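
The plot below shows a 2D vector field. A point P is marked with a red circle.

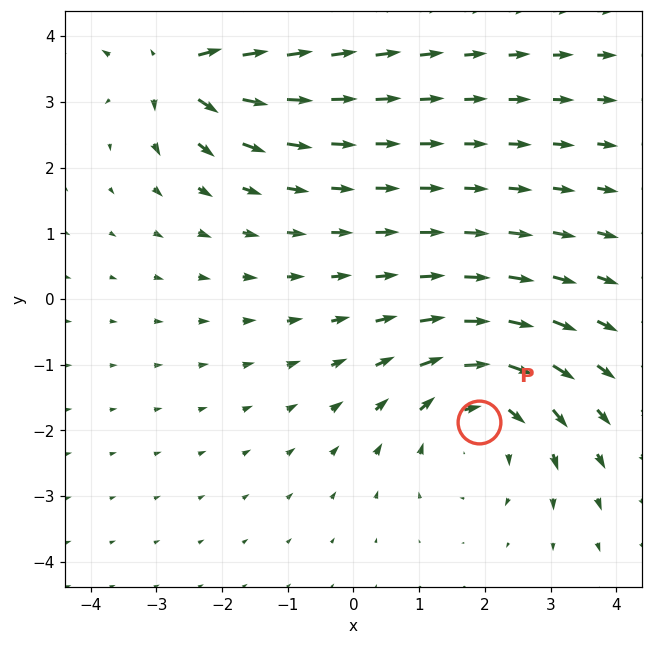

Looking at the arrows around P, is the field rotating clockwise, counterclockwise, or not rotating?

clockwise

Near P at (1.9, -1.9) the arrows circulate clockwise. The curl (z-component) there is about -4; negative curl means clockwise rotation.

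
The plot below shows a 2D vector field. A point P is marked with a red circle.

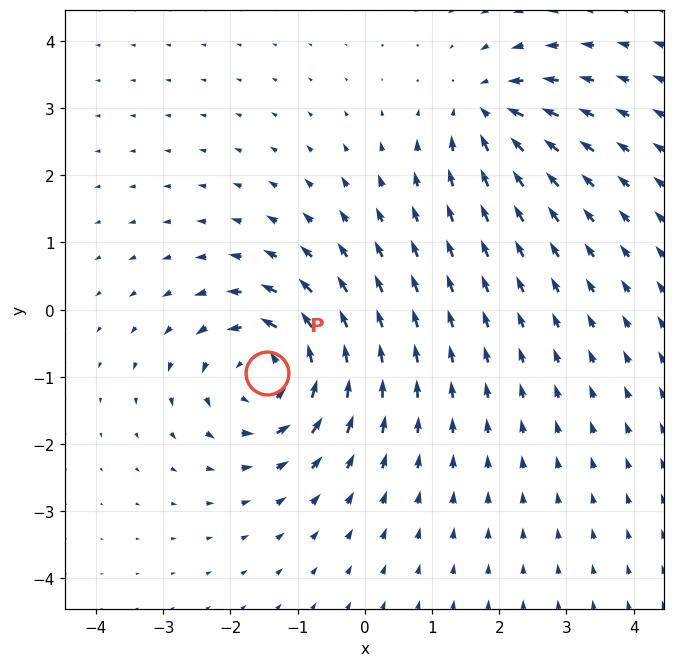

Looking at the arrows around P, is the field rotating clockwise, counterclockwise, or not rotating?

counterclockwise

Near P at (-1.4, -0.9) the arrows circulate counterclockwise. The curl (z-component) there is about +5; positive curl means counterclockwise rotation.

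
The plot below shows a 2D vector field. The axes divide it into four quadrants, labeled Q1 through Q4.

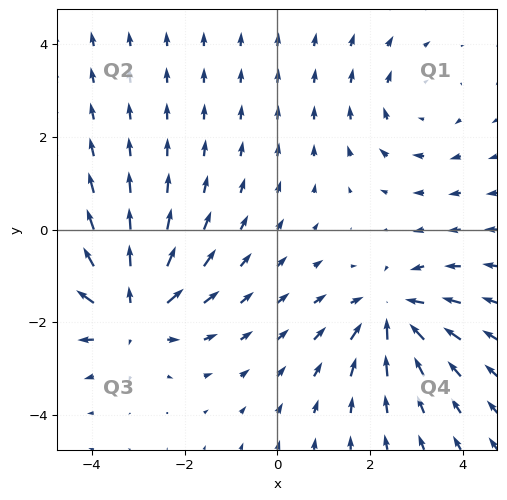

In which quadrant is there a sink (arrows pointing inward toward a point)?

The sink sits at approximately (2.5, -1.8), which lies in quadrant Q4. The divergence there is about -4, negative as expected for a sink.

Q4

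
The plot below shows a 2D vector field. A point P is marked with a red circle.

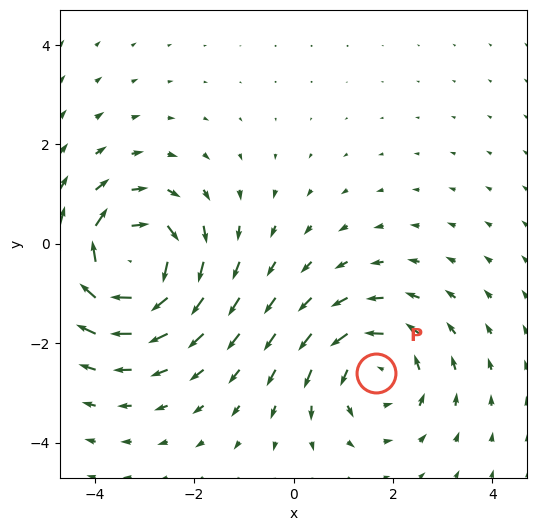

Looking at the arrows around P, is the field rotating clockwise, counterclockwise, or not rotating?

Near P at (1.7, -2.6) the arrows circulate counterclockwise. The curl (z-component) there is about +4; positive curl means counterclockwise rotation.

counterclockwise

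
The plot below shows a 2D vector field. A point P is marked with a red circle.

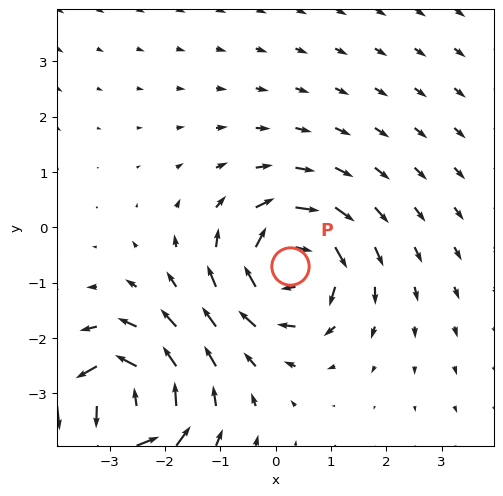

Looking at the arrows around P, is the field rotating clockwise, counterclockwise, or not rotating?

clockwise

Near P at (0.3, -0.7) the arrows circulate clockwise. The curl (z-component) there is about -4; negative curl means clockwise rotation.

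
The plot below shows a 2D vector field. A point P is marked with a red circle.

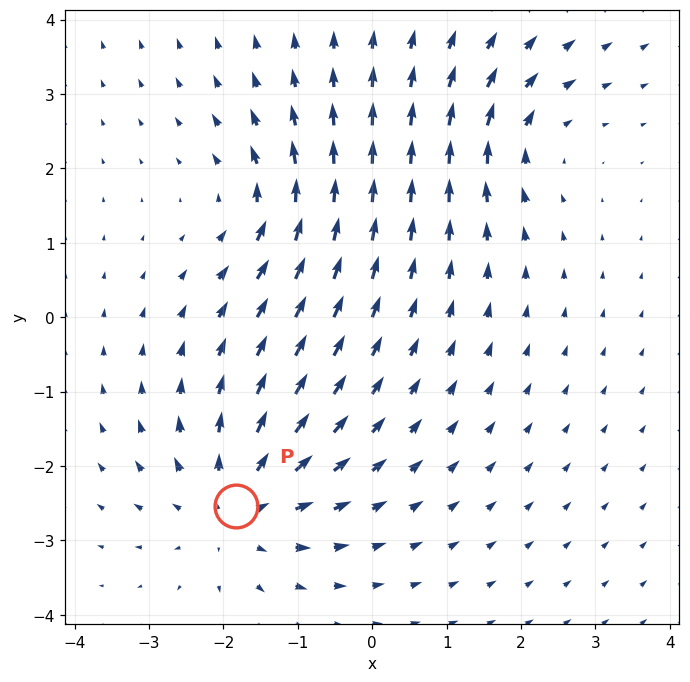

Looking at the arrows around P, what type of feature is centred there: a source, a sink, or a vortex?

At P (-1.8, -2.5) the arrows spread outward. Divergence about +4, curl ≈0 — positive divergence with near-zero curl is a source.

source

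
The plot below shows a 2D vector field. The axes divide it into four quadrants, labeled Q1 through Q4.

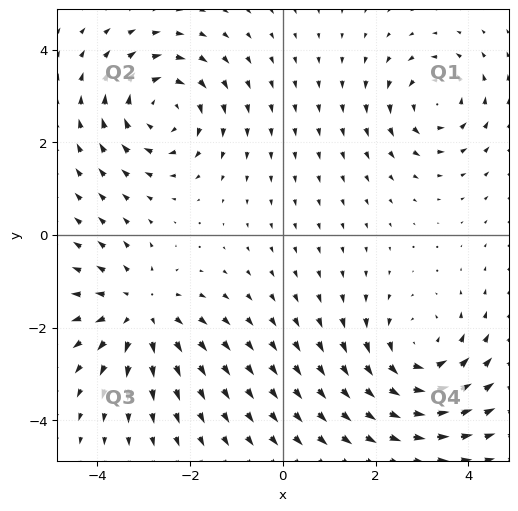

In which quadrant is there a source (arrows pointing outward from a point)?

Q3

The source sits at approximately (-3.1, -1.6), which lies in quadrant Q3. The divergence there is about +4, positive as expected for a source.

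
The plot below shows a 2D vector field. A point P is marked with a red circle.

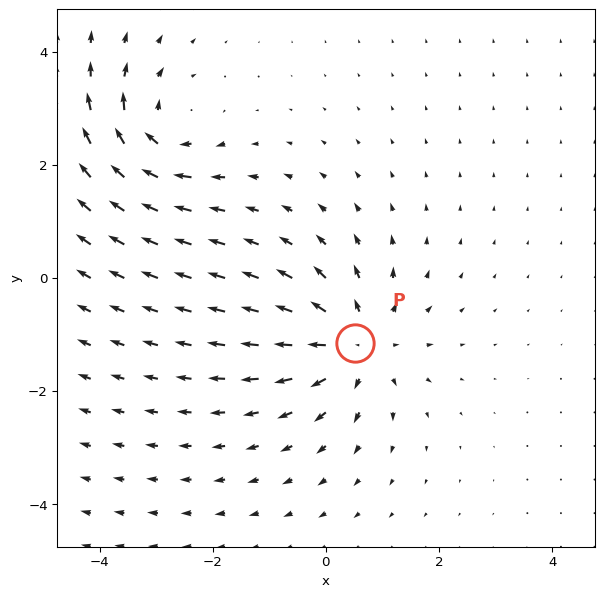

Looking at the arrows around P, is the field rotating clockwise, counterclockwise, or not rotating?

Near P at (0.5, -1.2) the arrows show no circulation. The curl there is ≈0.

not rotating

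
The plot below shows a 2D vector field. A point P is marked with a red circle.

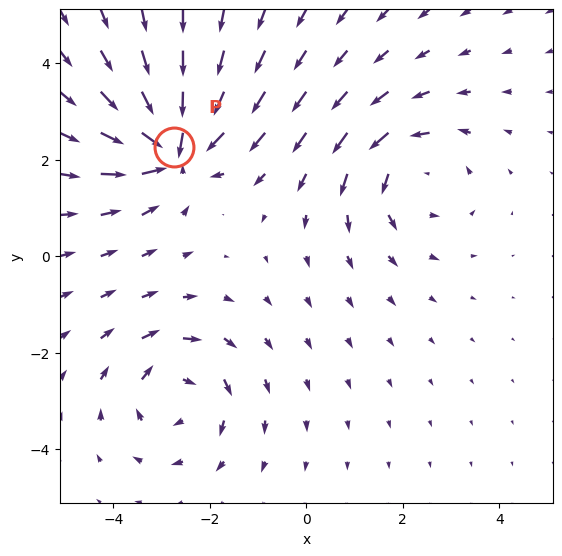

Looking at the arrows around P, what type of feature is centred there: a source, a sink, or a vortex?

sink

At P (-2.7, 2.3) the arrows converge inward. Divergence about -5, curl ≈0 — negative divergence with near-zero curl is a sink.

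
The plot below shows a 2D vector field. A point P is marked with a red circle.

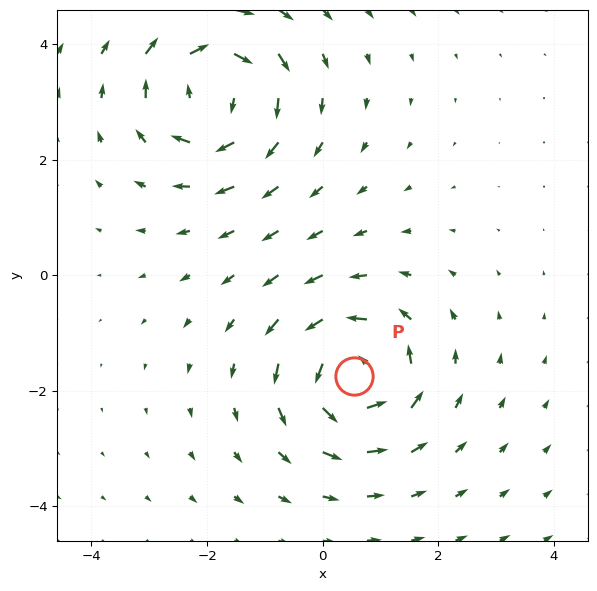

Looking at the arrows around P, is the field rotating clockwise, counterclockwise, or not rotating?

Near P at (0.5, -1.7) the arrows circulate counterclockwise. The curl (z-component) there is about +6; positive curl means counterclockwise rotation.

counterclockwise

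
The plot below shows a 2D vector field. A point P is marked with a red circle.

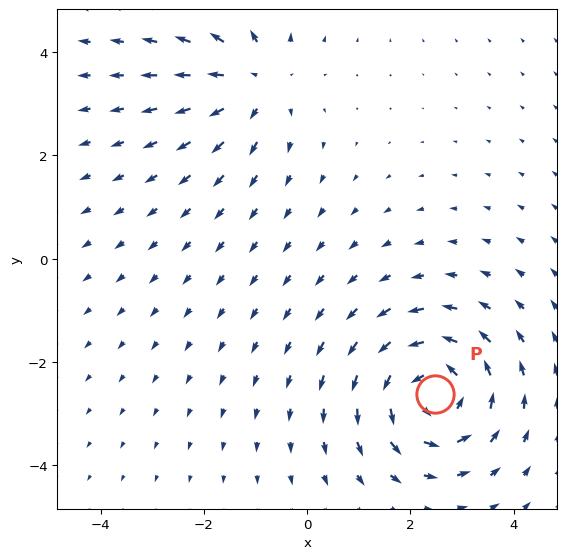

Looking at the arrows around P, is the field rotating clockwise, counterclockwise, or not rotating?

counterclockwise

Near P at (2.5, -2.6) the arrows circulate counterclockwise. The curl (z-component) there is about +4; positive curl means counterclockwise rotation.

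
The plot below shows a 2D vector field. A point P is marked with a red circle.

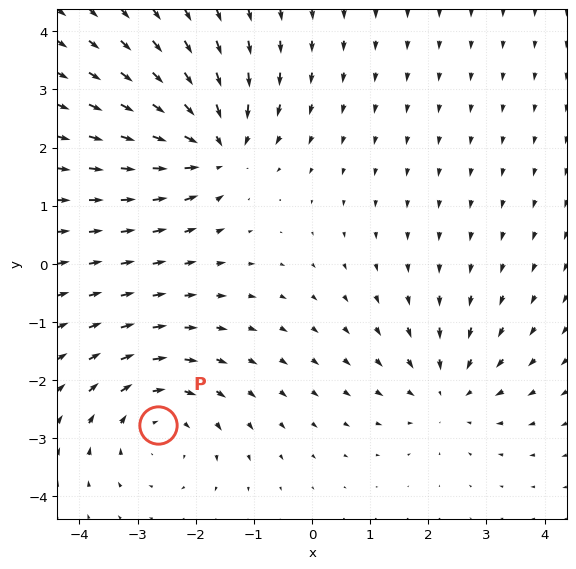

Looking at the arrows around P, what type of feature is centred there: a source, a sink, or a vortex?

At P (-2.7, -2.8) the arrows circulate clockwise. Divergence ≈0, curl about -4 — near-zero divergence with nonzero curl is a vortex.

vortex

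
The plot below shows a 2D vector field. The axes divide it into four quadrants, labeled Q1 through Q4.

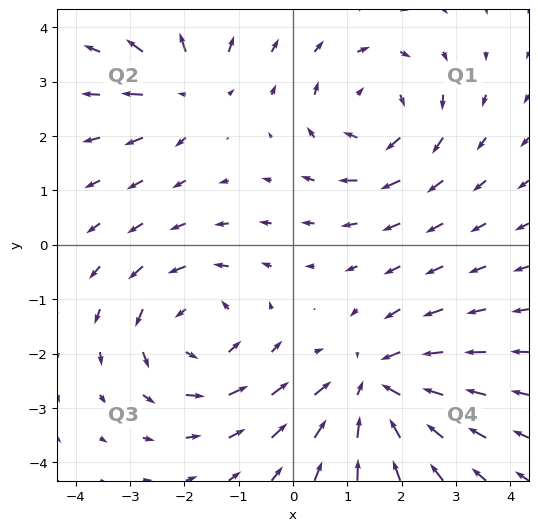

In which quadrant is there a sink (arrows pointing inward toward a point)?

The sink sits at approximately (1.5, -2.6), which lies in quadrant Q4. The divergence there is about -5, negative as expected for a sink.

Q4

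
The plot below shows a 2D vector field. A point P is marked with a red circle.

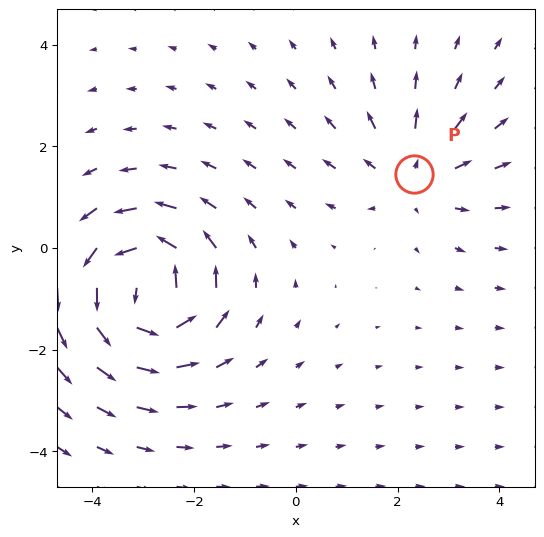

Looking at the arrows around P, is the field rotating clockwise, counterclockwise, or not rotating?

Near P at (2.3, 1.5) the arrows show no circulation. The curl there is ≈0.

not rotating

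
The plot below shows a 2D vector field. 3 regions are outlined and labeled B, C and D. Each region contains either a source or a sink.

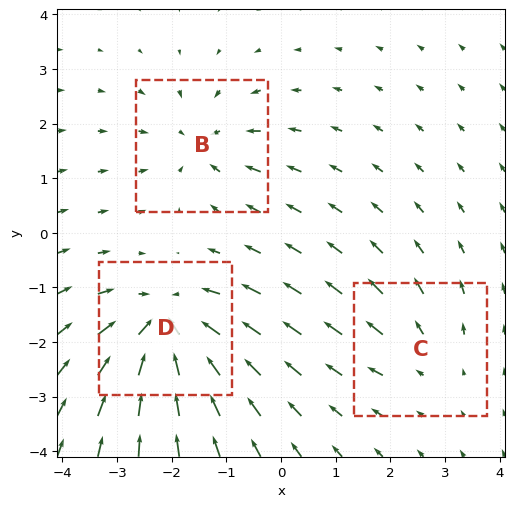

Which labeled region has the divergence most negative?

Divergence at each region's feature centre — B: about -3, C: about +2, D: about -5. Region D is most negative.

D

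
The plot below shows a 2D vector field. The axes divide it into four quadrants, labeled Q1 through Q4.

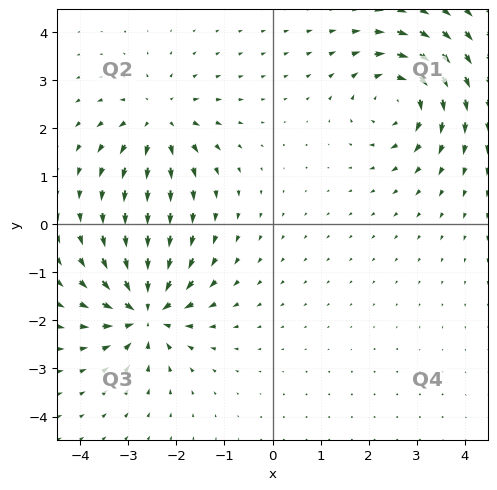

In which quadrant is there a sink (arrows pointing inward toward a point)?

The sink sits at approximately (-2.6, -1.8), which lies in quadrant Q3. The divergence there is about -6, negative as expected for a sink.

Q3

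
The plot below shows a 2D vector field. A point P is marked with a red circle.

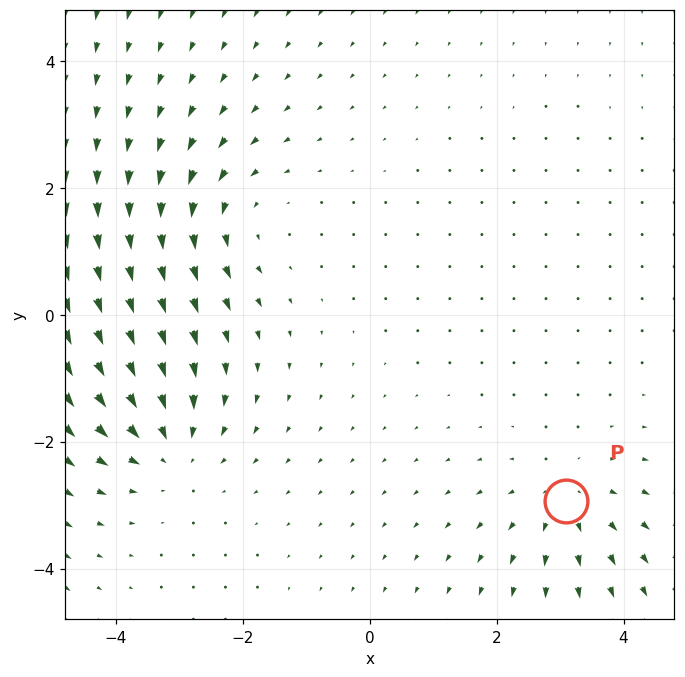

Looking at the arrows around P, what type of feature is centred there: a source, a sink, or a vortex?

source

At P (3.1, -2.9) the arrows spread outward. Divergence about +3, curl ≈0 — positive divergence with near-zero curl is a source.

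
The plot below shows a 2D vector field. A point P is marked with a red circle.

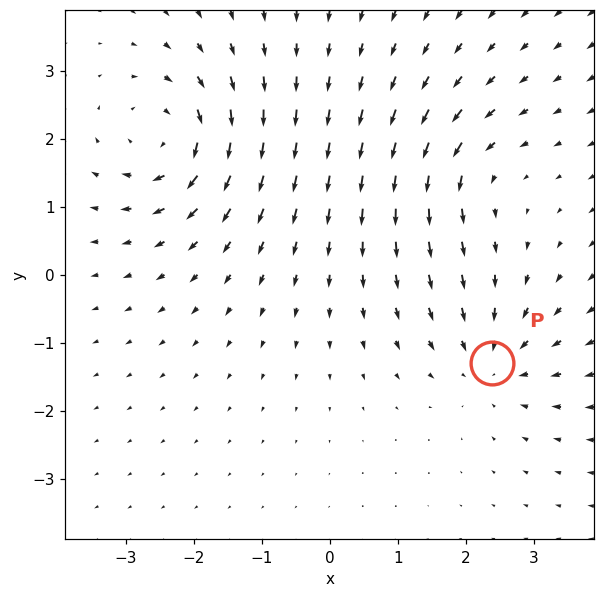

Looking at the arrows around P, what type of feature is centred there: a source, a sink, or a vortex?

sink

At P (2.4, -1.3) the arrows converge inward. Divergence about -4, curl ≈0 — negative divergence with near-zero curl is a sink.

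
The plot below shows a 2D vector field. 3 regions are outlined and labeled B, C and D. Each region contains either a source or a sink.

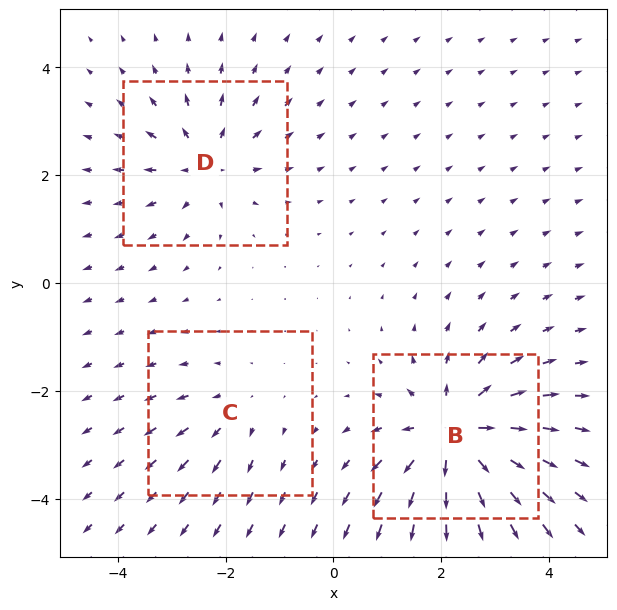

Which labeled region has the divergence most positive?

B

Divergence at each region's feature centre — B: about +6, C: about +2, D: about +3. Region B is most positive.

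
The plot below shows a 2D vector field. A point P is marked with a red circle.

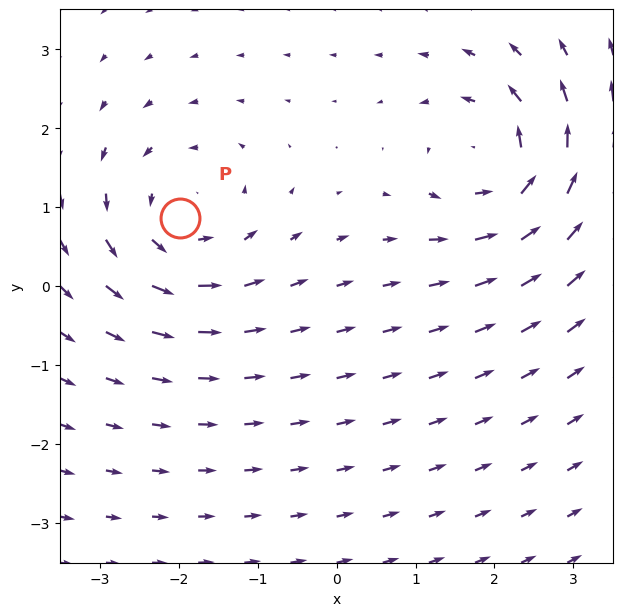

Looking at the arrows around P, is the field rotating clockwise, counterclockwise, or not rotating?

Near P at (-2.0, 0.9) the arrows circulate counterclockwise. The curl (z-component) there is about +5; positive curl means counterclockwise rotation.

counterclockwise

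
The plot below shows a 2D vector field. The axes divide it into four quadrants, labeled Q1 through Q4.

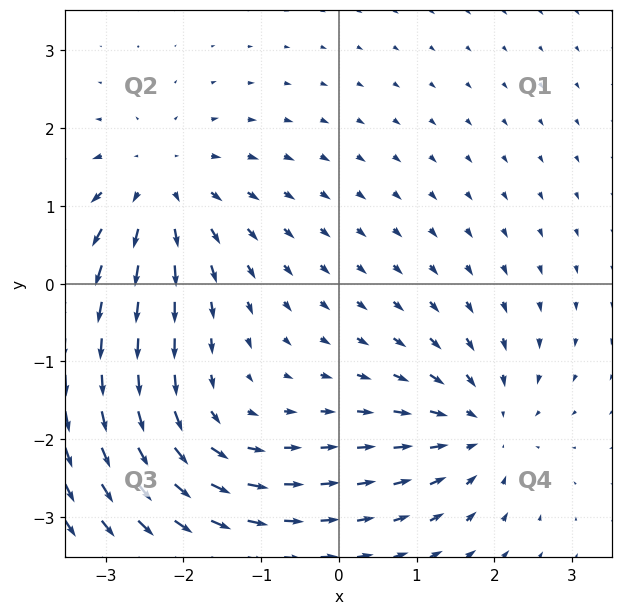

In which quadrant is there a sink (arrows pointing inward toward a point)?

The sink sits at approximately (1.8, -1.9), which lies in quadrant Q4. The divergence there is about -4, negative as expected for a sink.

Q4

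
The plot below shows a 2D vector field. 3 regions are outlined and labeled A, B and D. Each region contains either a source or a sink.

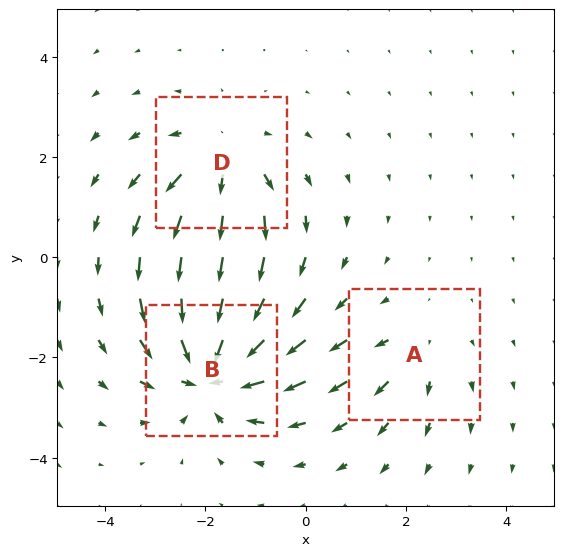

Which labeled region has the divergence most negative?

Divergence at each region's feature centre — A: about +2, B: about -5, D: about +3. Region B is most negative.

B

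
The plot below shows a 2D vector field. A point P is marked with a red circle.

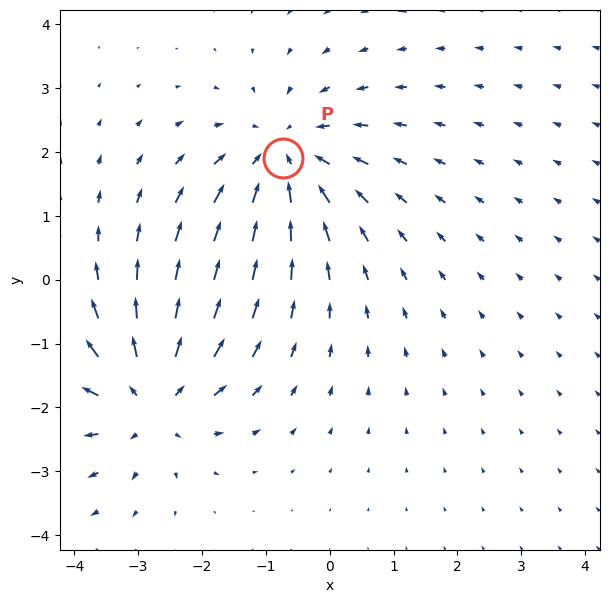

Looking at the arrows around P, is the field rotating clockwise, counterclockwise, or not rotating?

Near P at (-0.7, 1.9) the arrows show no circulation. The curl there is ≈0.

not rotating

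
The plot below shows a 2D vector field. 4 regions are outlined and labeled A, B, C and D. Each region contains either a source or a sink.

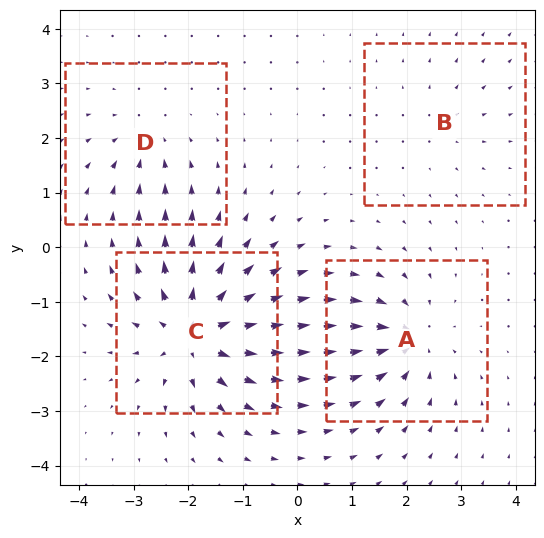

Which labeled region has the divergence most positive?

C

Divergence at each region's feature centre — A: about -6, B: about +2, C: about +8, D: about -4. Region C is most positive.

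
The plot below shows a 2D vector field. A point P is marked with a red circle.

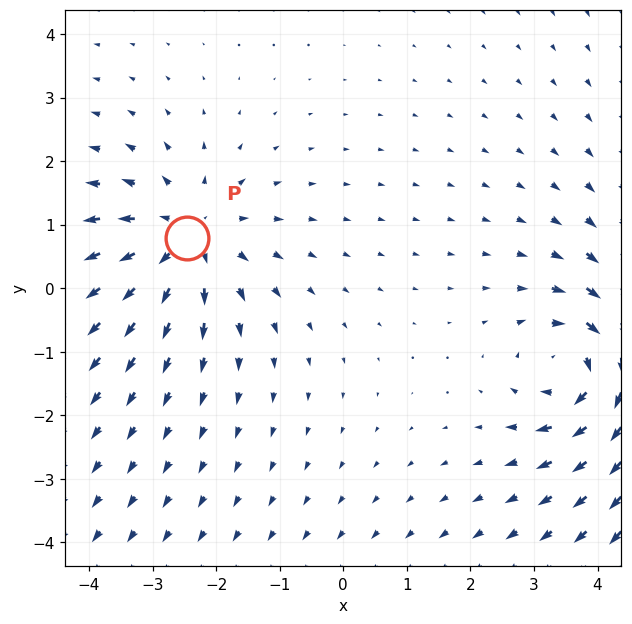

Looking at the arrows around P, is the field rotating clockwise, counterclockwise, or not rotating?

Near P at (-2.5, 0.8) the arrows show no circulation. The curl there is ≈0.

not rotating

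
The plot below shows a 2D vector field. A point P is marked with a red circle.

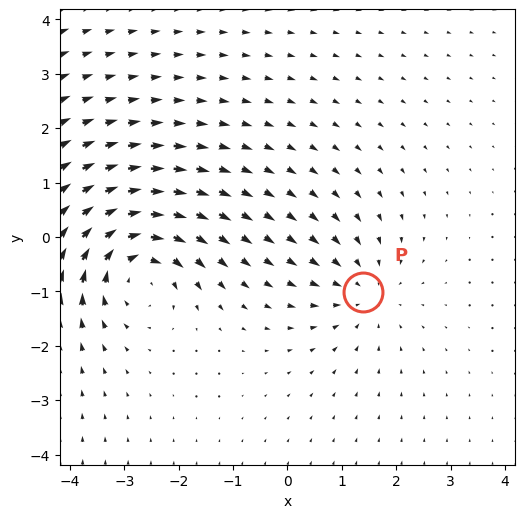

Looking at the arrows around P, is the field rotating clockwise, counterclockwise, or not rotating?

Near P at (1.4, -1.0) the arrows show no circulation. The curl there is ≈0.

not rotating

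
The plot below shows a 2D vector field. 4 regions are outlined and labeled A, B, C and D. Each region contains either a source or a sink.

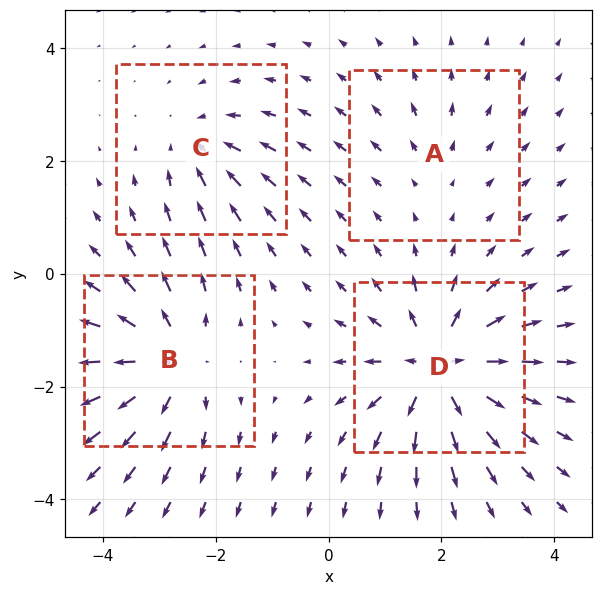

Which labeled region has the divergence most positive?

Divergence at each region's feature centre — A: about +2, B: about +6, C: about -4, D: about +7. Region D is most positive.

D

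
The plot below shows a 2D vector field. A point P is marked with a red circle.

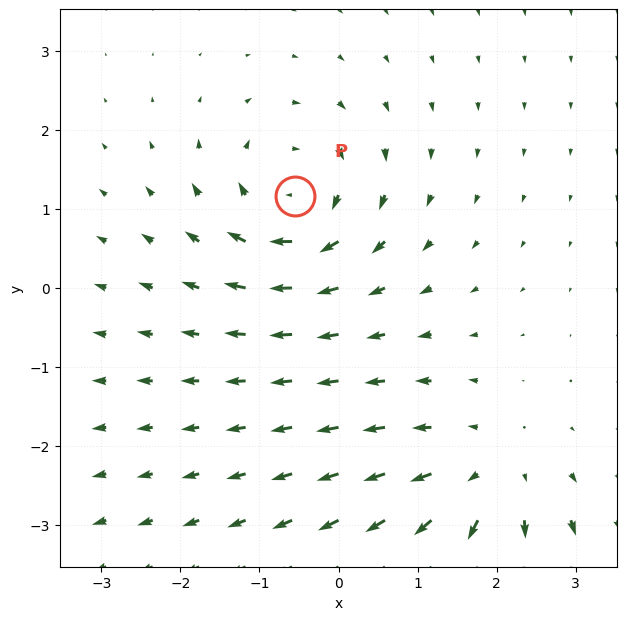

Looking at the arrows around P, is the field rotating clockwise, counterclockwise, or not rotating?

clockwise

Near P at (-0.6, 1.2) the arrows circulate clockwise. The curl (z-component) there is about -6; negative curl means clockwise rotation.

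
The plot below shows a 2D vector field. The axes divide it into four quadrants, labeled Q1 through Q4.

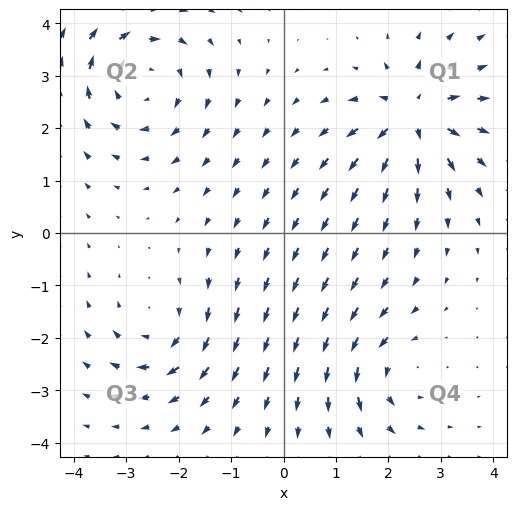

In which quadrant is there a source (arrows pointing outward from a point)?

The source sits at approximately (2.5, 2.2), which lies in quadrant Q1. The divergence there is about +6, positive as expected for a source.

Q1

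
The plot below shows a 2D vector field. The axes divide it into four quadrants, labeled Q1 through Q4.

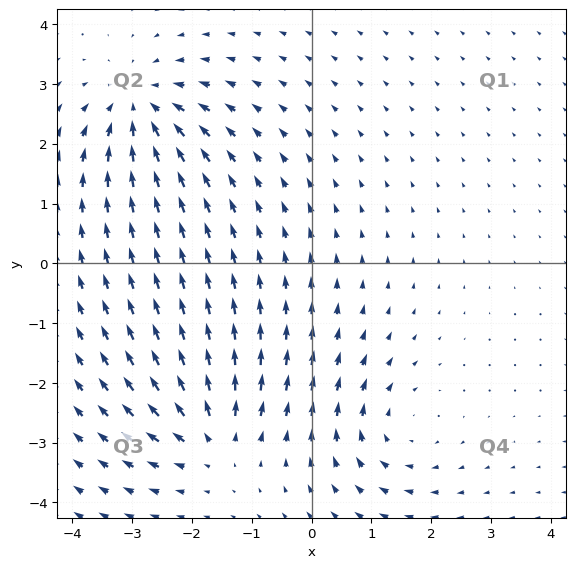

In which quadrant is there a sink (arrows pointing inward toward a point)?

The sink sits at approximately (-2.9, 2.6), which lies in quadrant Q2. The divergence there is about -5, negative as expected for a sink.

Q2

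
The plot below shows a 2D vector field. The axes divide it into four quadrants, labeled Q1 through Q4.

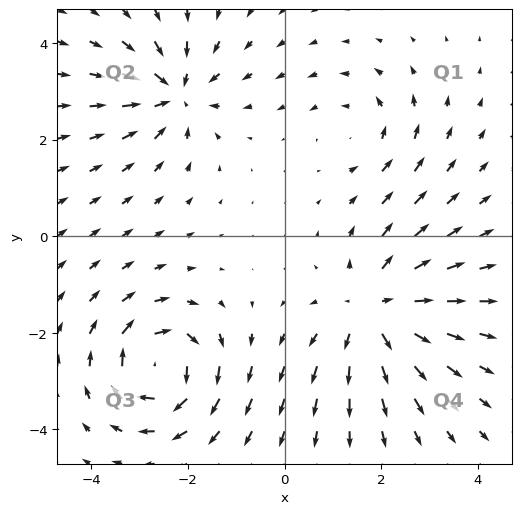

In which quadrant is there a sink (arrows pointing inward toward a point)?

Q2

The sink sits at approximately (-2.3, 3.0), which lies in quadrant Q2. The divergence there is about -5, negative as expected for a sink.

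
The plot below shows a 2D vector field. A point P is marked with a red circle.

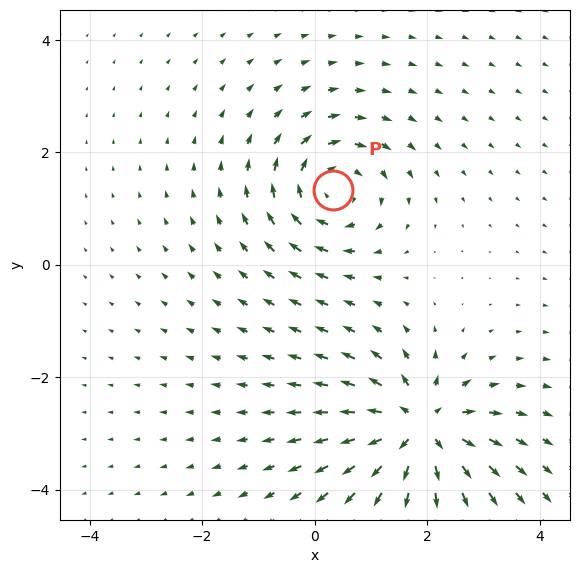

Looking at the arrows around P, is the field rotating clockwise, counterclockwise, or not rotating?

Near P at (0.3, 1.3) the arrows circulate clockwise. The curl (z-component) there is about -5; negative curl means clockwise rotation.

clockwise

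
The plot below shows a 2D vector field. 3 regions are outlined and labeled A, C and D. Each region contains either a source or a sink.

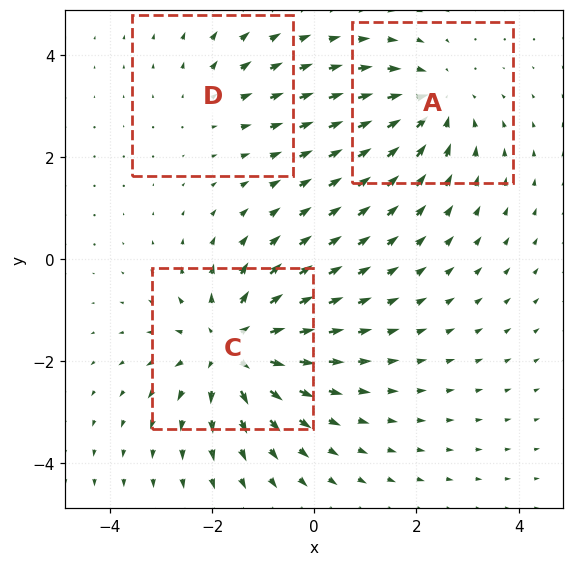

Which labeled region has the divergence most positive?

C

Divergence at each region's feature centre — A: about -3, C: about +4, D: about +2. Region C is most positive.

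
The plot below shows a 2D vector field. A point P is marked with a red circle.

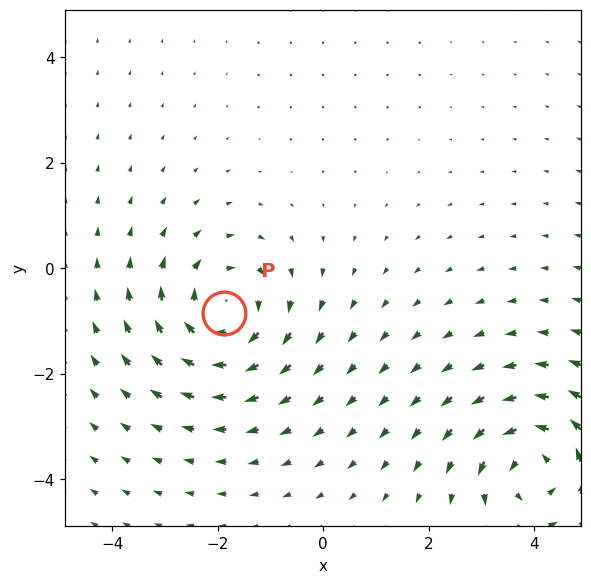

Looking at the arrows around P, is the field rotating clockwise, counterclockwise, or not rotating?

Near P at (-1.9, -0.8) the arrows circulate clockwise. The curl (z-component) there is about -5; negative curl means clockwise rotation.

clockwise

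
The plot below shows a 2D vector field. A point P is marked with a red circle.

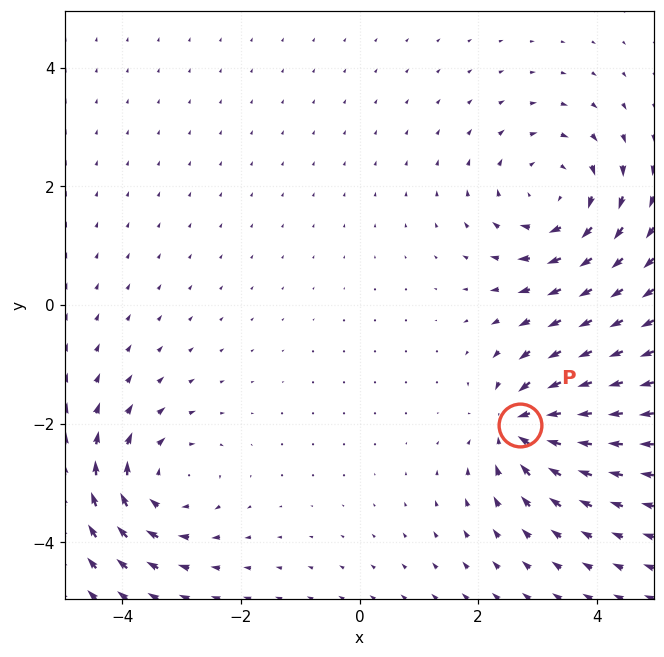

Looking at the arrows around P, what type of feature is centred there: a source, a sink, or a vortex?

At P (2.7, -2.0) the arrows converge inward. Divergence about -6, curl ≈0 — negative divergence with near-zero curl is a sink.

sink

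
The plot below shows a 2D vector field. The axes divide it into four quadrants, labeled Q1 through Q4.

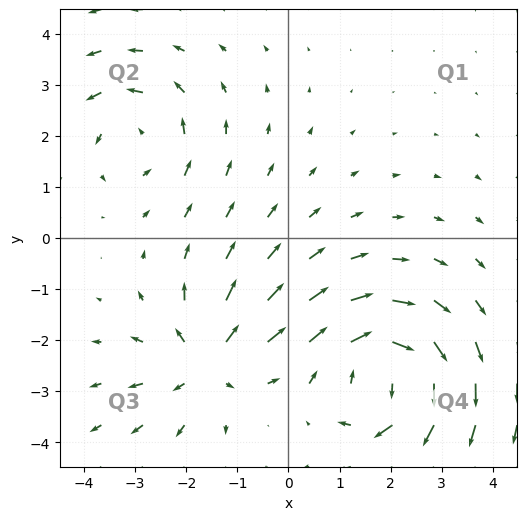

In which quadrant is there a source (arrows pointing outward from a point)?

Q3

The source sits at approximately (-1.6, -2.4), which lies in quadrant Q3. The divergence there is about +4, positive as expected for a source.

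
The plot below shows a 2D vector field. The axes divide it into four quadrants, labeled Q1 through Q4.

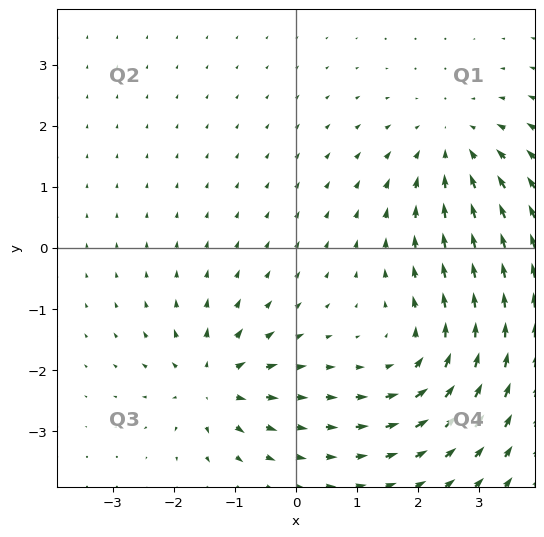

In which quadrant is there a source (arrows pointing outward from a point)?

Q3

The source sits at approximately (-1.4, -2.2), which lies in quadrant Q3. The divergence there is about +5, positive as expected for a source.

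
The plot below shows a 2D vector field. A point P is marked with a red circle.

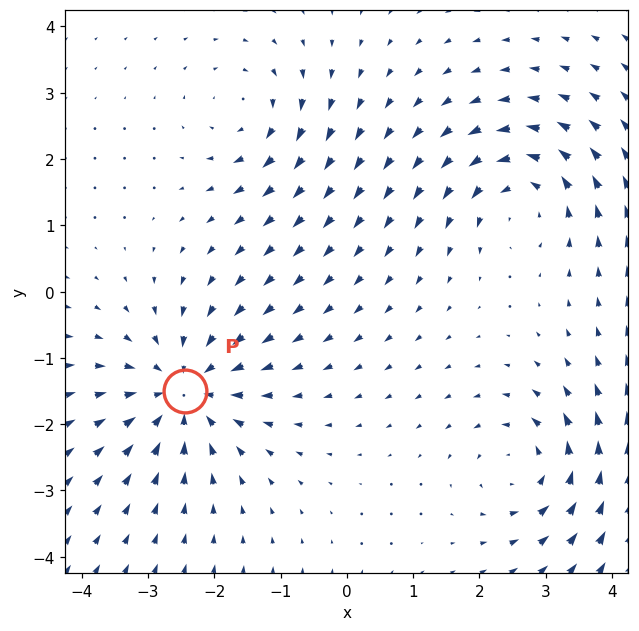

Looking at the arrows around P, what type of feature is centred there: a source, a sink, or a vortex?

At P (-2.4, -1.5) the arrows converge inward. Divergence about -5, curl ≈0 — negative divergence with near-zero curl is a sink.

sink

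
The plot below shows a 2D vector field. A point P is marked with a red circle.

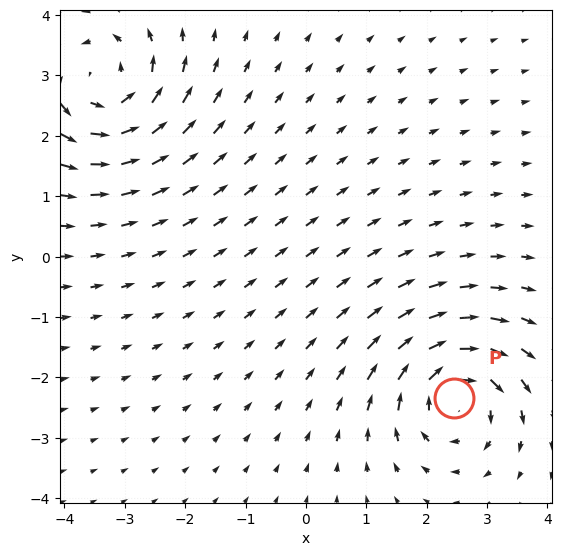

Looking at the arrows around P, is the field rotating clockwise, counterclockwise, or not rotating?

clockwise

Near P at (2.5, -2.3) the arrows circulate clockwise. The curl (z-component) there is about -6; negative curl means clockwise rotation.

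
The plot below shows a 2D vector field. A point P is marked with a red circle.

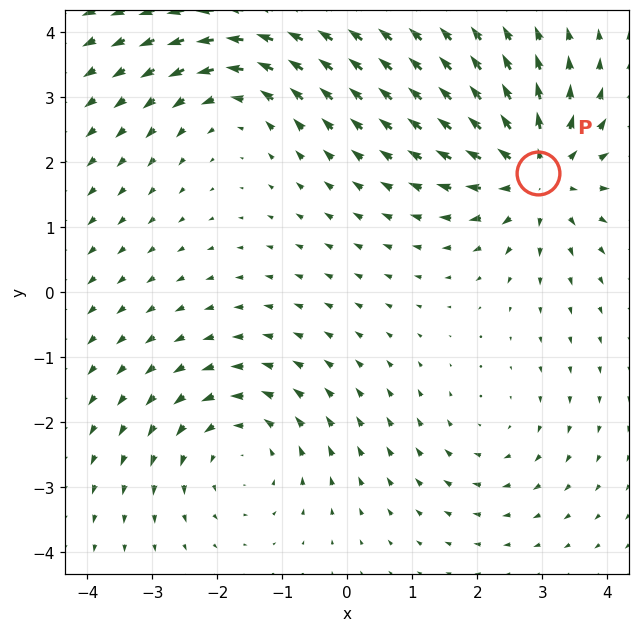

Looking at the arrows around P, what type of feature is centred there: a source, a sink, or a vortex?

At P (2.9, 1.8) the arrows spread outward. Divergence about +5, curl ≈0 — positive divergence with near-zero curl is a source.

source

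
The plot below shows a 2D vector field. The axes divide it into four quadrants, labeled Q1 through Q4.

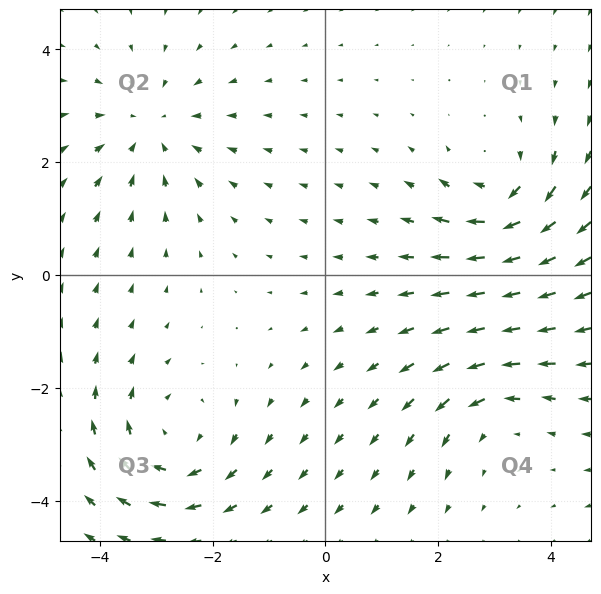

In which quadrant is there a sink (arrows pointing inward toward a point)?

The sink sits at approximately (-3.1, 2.6), which lies in quadrant Q2. The divergence there is about -3, negative as expected for a sink.

Q2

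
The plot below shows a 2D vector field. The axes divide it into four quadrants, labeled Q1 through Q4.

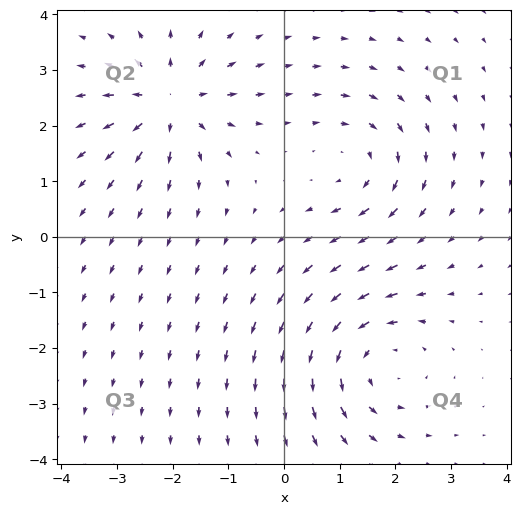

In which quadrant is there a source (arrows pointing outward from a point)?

Q2

The source sits at approximately (-2.1, 2.4), which lies in quadrant Q2. The divergence there is about +5, positive as expected for a source.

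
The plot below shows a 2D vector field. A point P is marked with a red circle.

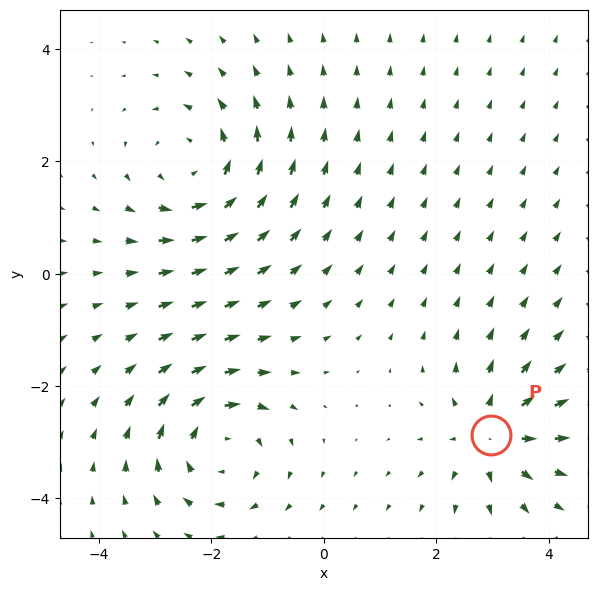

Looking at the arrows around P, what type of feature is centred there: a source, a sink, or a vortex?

At P (3.0, -2.9) the arrows spread outward. Divergence about +5, curl ≈0 — positive divergence with near-zero curl is a source.

source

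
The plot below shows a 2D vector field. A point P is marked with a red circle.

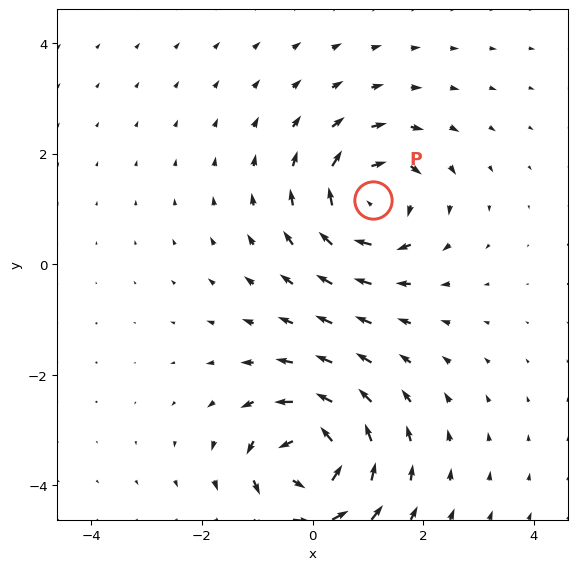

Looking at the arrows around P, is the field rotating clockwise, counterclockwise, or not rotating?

clockwise

Near P at (1.1, 1.2) the arrows circulate clockwise. The curl (z-component) there is about -4; negative curl means clockwise rotation.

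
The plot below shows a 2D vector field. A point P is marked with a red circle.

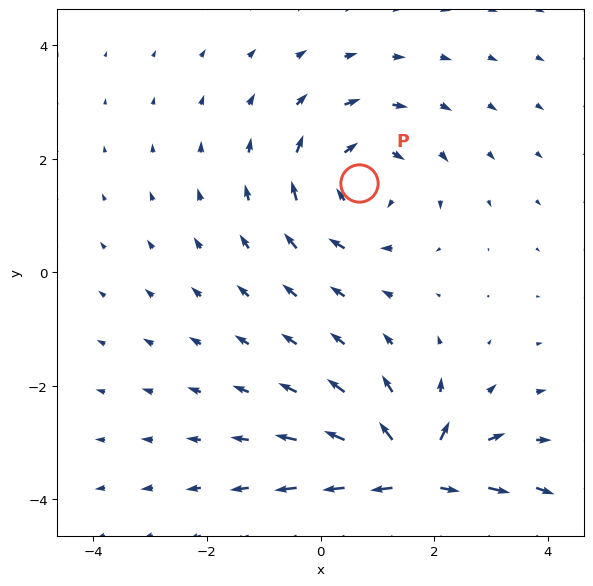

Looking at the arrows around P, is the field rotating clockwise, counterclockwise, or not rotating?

Near P at (0.7, 1.6) the arrows circulate clockwise. The curl (z-component) there is about -3; negative curl means clockwise rotation.

clockwise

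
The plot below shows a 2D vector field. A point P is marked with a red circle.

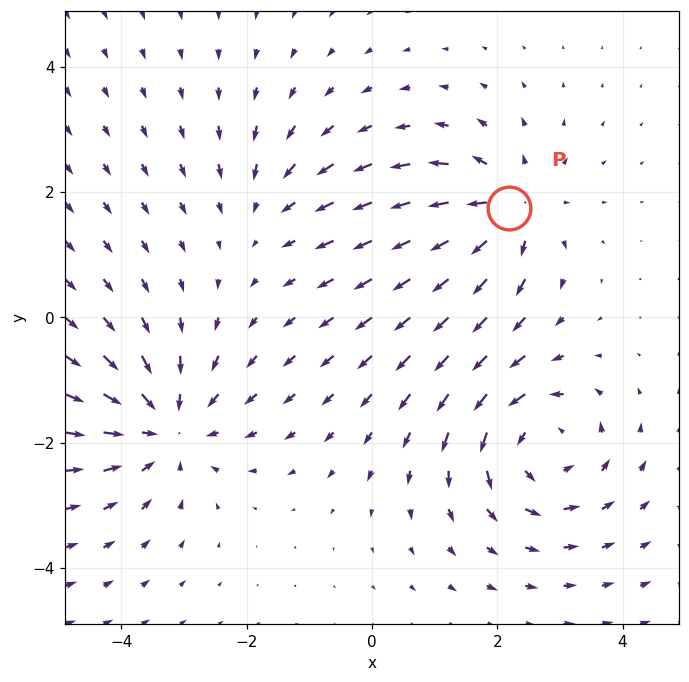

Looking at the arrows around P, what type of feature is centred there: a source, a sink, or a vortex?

source

At P (2.2, 1.7) the arrows spread outward. Divergence about +5, curl ≈0 — positive divergence with near-zero curl is a source.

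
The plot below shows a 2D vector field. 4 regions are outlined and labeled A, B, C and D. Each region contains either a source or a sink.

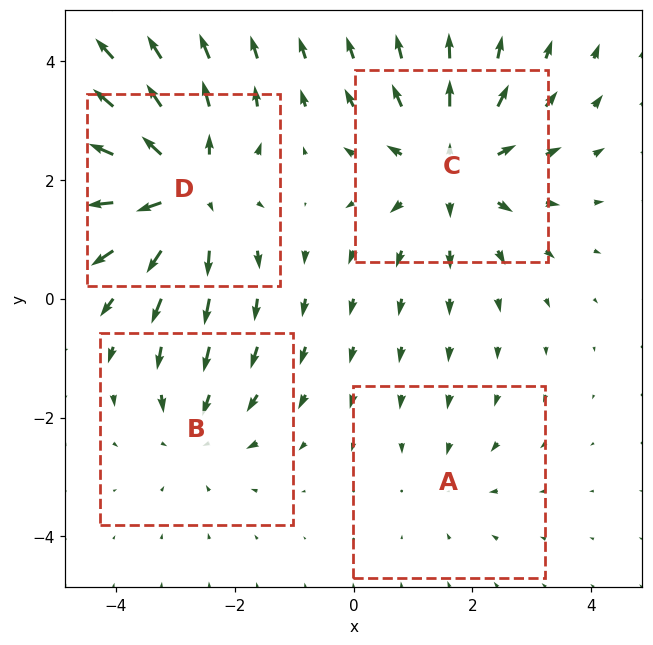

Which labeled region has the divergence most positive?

Divergence at each region's feature centre — A: about -2, B: about -3, C: about +5, D: about +6. Region D is most positive.

D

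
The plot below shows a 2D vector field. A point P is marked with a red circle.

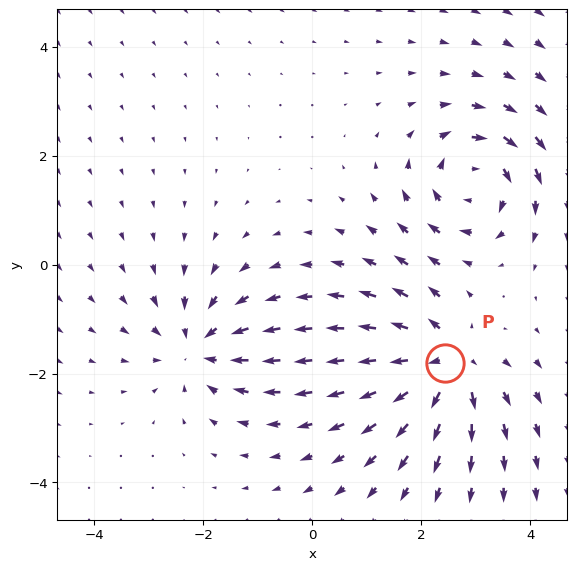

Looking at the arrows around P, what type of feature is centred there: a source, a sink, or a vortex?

At P (2.4, -1.8) the arrows spread outward. Divergence about +5, curl ≈0 — positive divergence with near-zero curl is a source.

source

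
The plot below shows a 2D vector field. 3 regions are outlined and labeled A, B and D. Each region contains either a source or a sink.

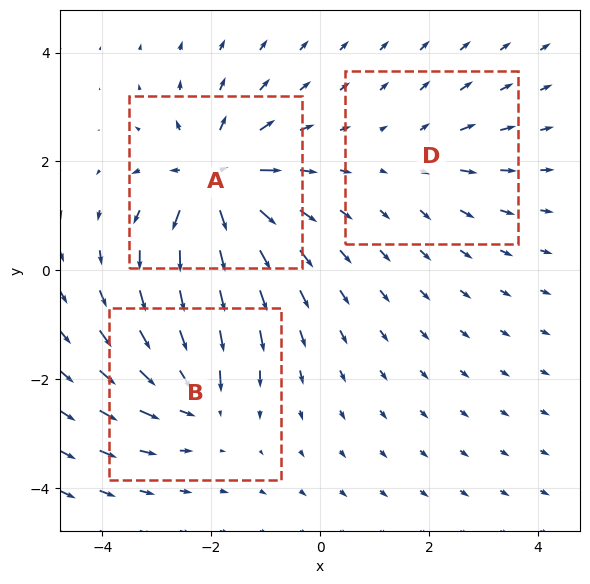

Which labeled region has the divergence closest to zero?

D

Divergence at each region's feature centre — A: about +6, B: about -4, D: about +2. Region D is closest to zero.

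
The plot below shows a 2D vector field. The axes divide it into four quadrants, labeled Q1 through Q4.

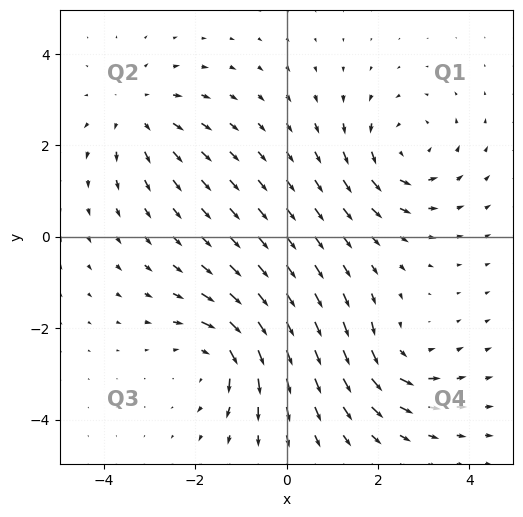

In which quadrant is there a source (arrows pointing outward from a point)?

The source sits at approximately (-3.3, 2.7), which lies in quadrant Q2. The divergence there is about +4, positive as expected for a source.

Q2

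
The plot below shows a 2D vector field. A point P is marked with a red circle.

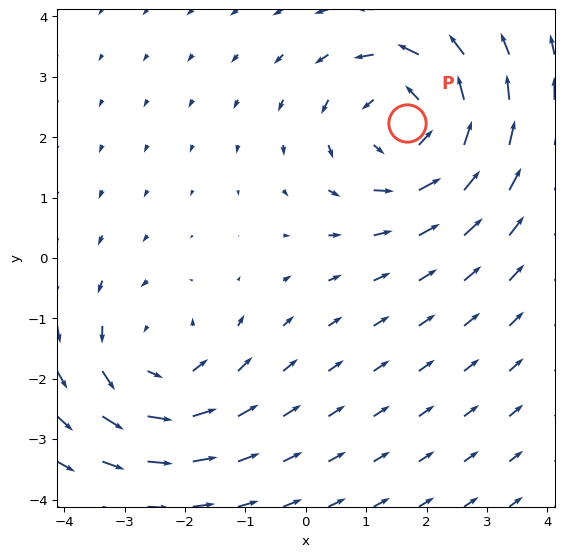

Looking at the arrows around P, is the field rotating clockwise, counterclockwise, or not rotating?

Near P at (1.7, 2.2) the arrows circulate counterclockwise. The curl (z-component) there is about +3; positive curl means counterclockwise rotation.

counterclockwise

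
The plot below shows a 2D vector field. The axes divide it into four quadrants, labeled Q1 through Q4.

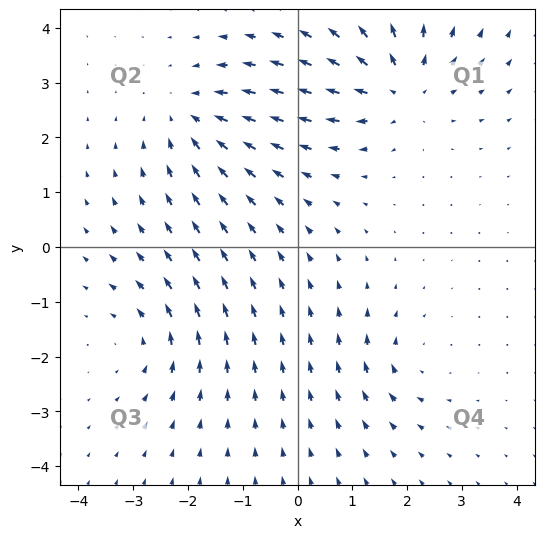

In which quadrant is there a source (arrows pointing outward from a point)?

The source sits at approximately (1.9, 2.9), which lies in quadrant Q1. The divergence there is about +5, positive as expected for a source.

Q1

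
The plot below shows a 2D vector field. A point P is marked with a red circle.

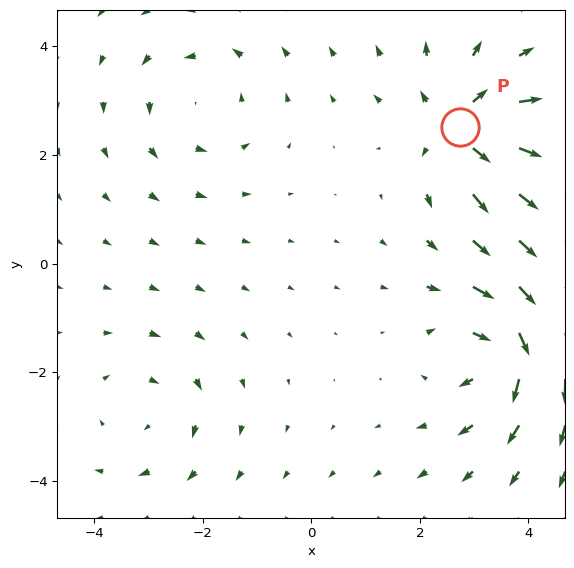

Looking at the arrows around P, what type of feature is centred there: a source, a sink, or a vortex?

At P (2.7, 2.5) the arrows spread outward. Divergence about +6, curl ≈0 — positive divergence with near-zero curl is a source.

source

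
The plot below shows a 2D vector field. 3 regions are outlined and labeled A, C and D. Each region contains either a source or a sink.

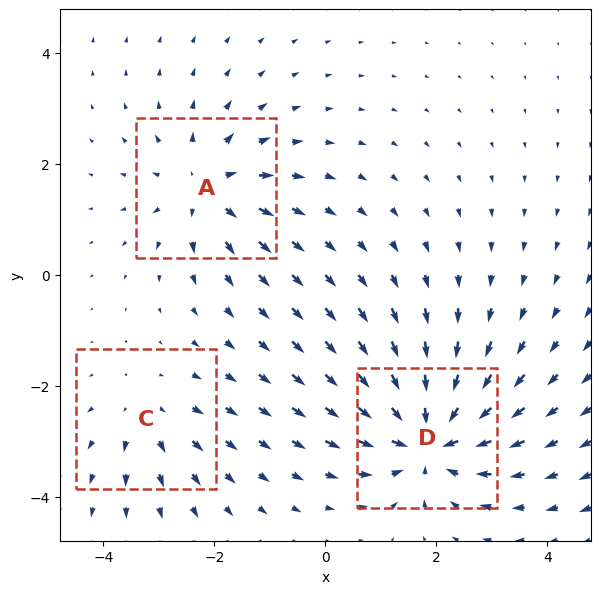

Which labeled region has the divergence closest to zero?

C

Divergence at each region's feature centre — A: about +4, C: about +2, D: about -5. Region C is closest to zero.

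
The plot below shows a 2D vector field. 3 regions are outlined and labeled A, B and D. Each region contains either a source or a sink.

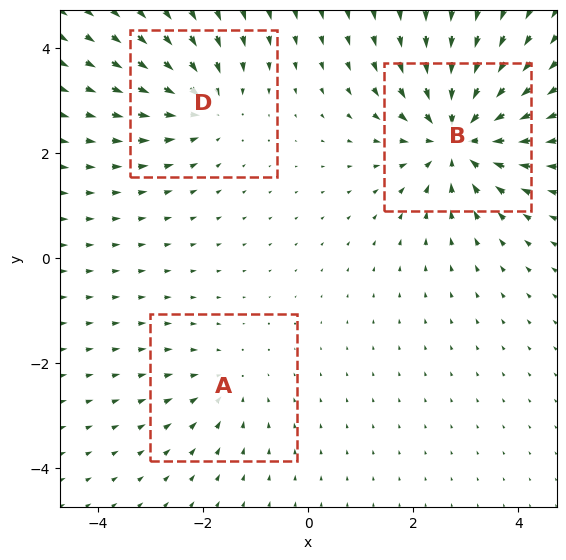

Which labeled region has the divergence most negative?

Divergence at each region's feature centre — A: about -2, B: about -5, D: about -3. Region B is most negative.

B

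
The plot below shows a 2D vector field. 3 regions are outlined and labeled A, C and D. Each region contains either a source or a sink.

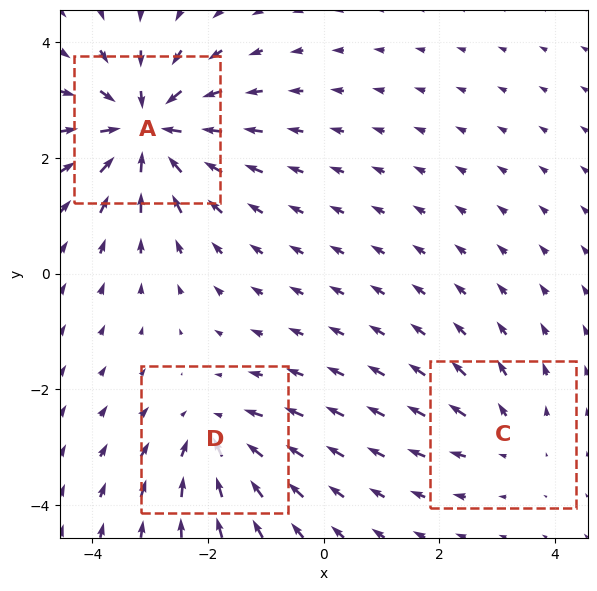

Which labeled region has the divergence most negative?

Divergence at each region's feature centre — A: about -6, C: about +2, D: about -3. Region A is most negative.

A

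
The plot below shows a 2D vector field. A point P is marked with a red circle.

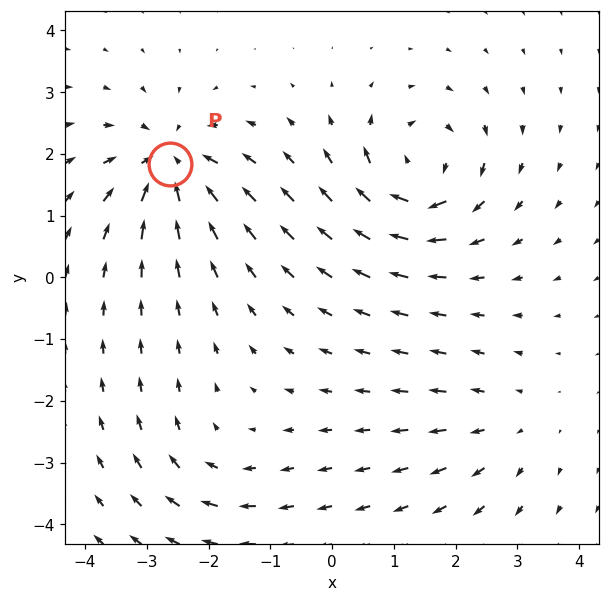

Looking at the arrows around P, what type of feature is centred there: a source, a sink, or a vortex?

sink

At P (-2.6, 1.8) the arrows converge inward. Divergence about -6, curl ≈0 — negative divergence with near-zero curl is a sink.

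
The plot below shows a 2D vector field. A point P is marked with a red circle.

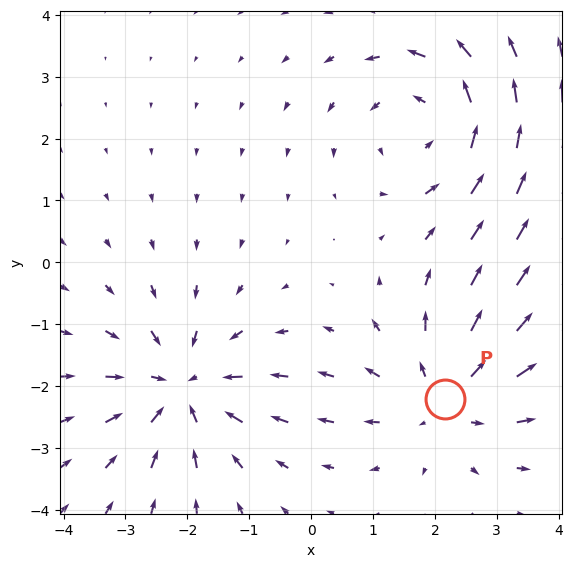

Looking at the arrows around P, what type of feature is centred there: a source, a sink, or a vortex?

At P (2.2, -2.2) the arrows spread outward. Divergence about +4, curl ≈0 — positive divergence with near-zero curl is a source.

source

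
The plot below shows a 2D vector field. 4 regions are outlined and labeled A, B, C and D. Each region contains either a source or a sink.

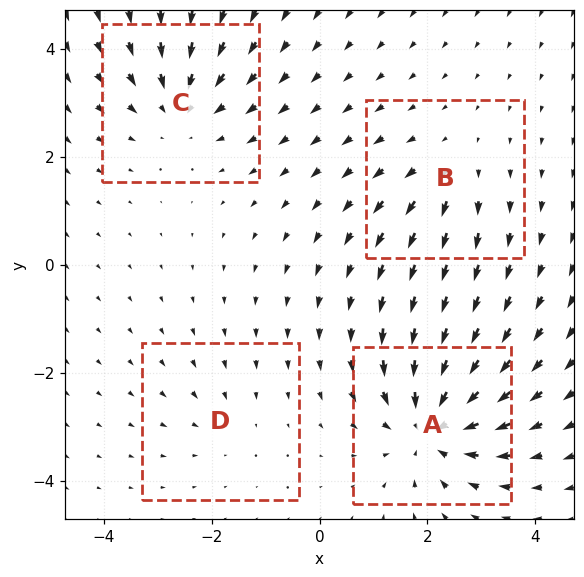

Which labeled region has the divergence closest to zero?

D

Divergence at each region's feature centre — A: about -7, B: about +3, C: about -5, D: about -2. Region D is closest to zero.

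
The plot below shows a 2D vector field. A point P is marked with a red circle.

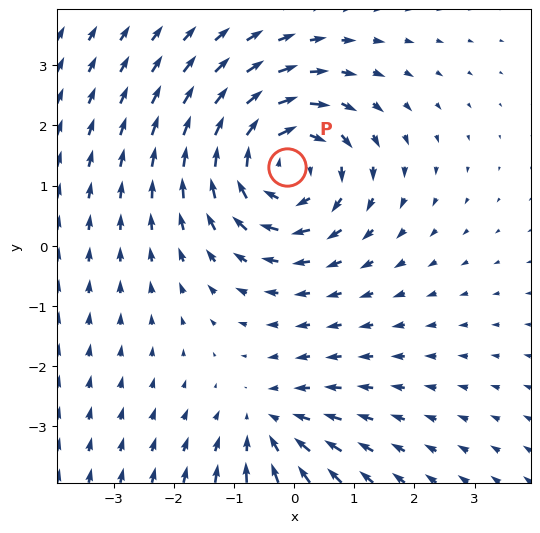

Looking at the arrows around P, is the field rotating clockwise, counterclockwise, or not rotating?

Near P at (-0.1, 1.3) the arrows circulate clockwise. The curl (z-component) there is about -5; negative curl means clockwise rotation.

clockwise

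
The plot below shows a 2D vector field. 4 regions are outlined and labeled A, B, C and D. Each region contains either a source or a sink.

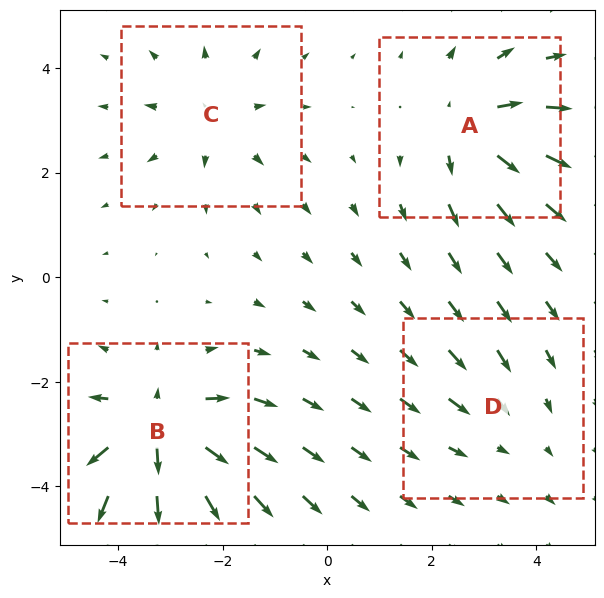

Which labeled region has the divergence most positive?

Divergence at each region's feature centre — A: about +5, B: about +8, C: about +4, D: about -2. Region B is most positive.

B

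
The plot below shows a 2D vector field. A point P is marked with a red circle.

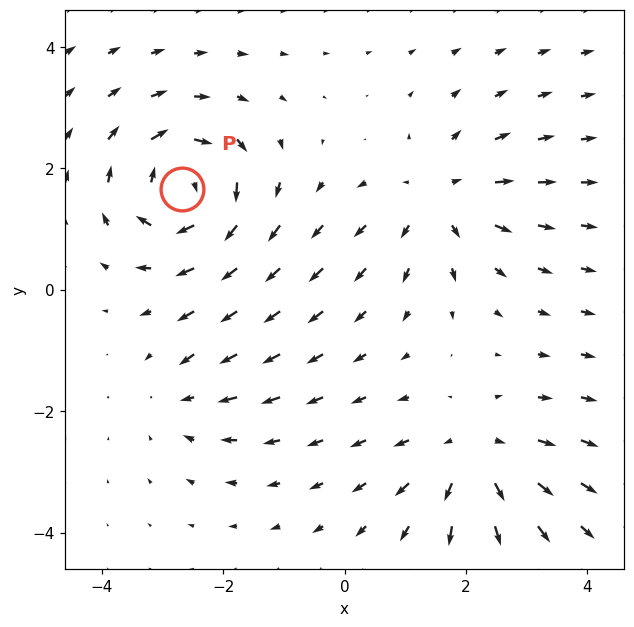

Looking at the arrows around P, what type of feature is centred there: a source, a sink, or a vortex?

At P (-2.7, 1.7) the arrows circulate clockwise. Divergence ≈0, curl about -7 — near-zero divergence with nonzero curl is a vortex.

vortex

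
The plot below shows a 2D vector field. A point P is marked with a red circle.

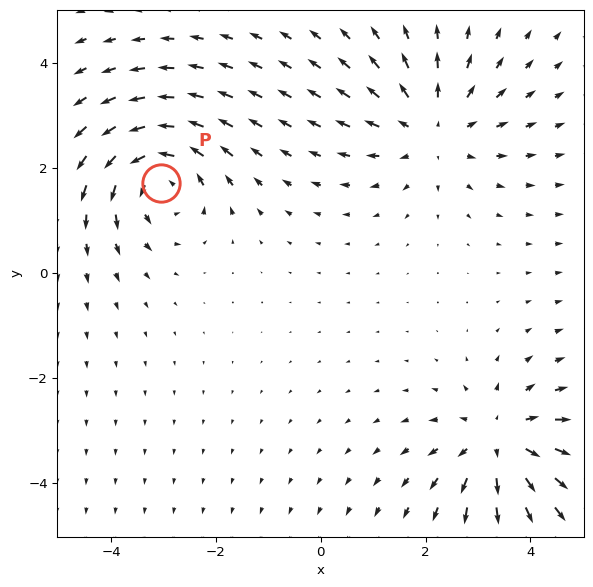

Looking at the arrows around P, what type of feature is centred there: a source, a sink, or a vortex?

At P (-3.0, 1.7) the arrows circulate counterclockwise. Divergence ≈0, curl about +6 — near-zero divergence with nonzero curl is a vortex.

vortex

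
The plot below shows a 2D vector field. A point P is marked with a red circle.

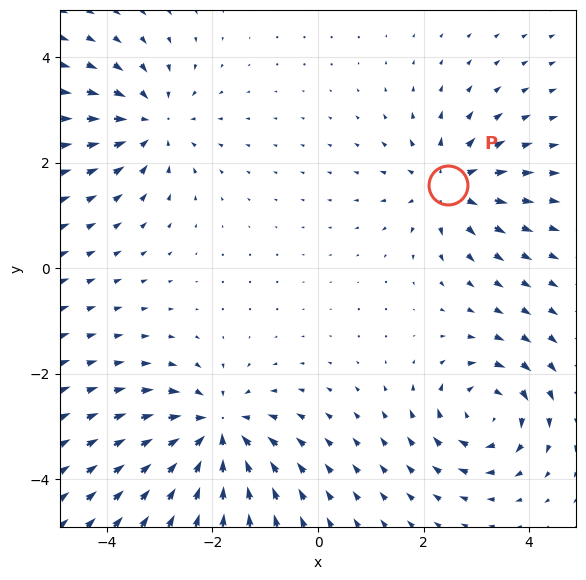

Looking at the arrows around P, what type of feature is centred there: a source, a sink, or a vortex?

At P (2.5, 1.6) the arrows spread outward. Divergence about +4, curl ≈0 — positive divergence with near-zero curl is a source.

source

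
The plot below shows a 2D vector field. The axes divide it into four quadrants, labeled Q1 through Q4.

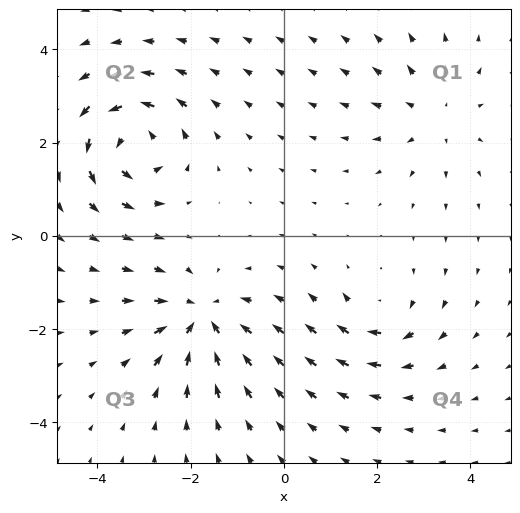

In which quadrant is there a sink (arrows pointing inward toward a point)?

Q3

The sink sits at approximately (-1.8, -1.8), which lies in quadrant Q3. The divergence there is about -5, negative as expected for a sink.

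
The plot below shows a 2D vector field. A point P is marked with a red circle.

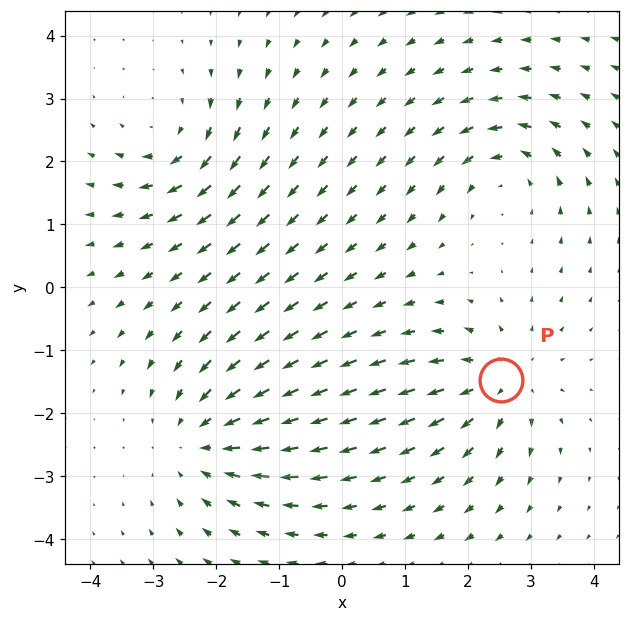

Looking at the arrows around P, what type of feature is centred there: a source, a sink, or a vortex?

At P (2.5, -1.5) the arrows spread outward. Divergence about +5, curl ≈0 — positive divergence with near-zero curl is a source.

source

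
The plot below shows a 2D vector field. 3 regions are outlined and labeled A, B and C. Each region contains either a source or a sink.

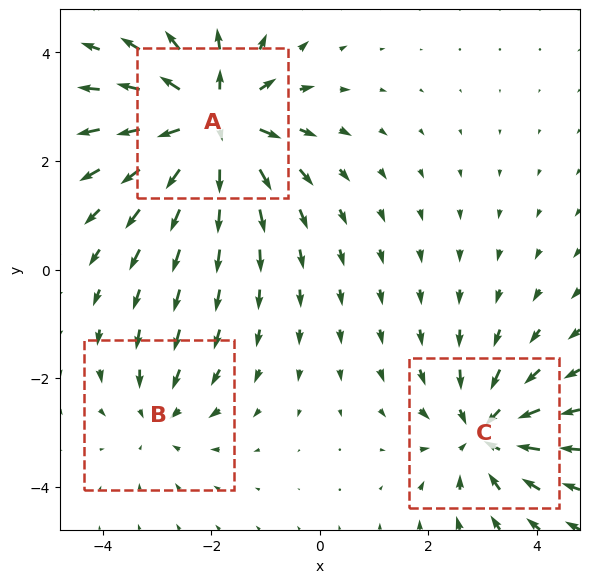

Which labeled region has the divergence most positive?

A

Divergence at each region's feature centre — A: about +5, B: about -2, C: about -3. Region A is most positive.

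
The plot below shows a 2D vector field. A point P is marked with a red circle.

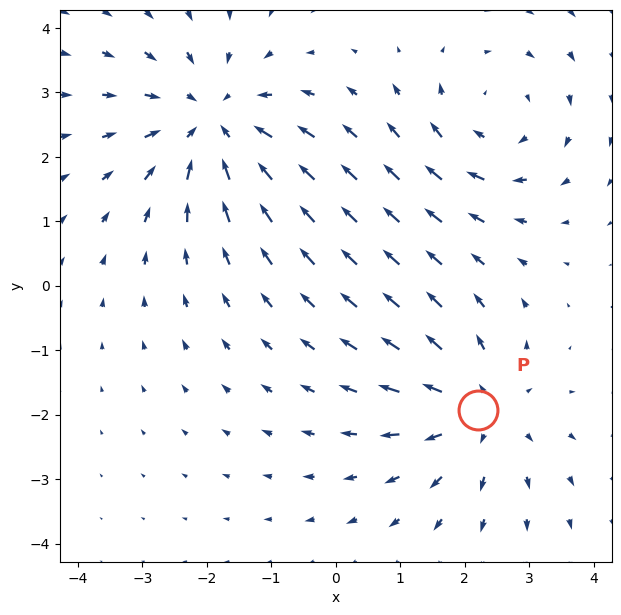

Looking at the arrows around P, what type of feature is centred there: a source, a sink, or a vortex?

source

At P (2.2, -1.9) the arrows spread outward. Divergence about +3, curl ≈0 — positive divergence with near-zero curl is a source.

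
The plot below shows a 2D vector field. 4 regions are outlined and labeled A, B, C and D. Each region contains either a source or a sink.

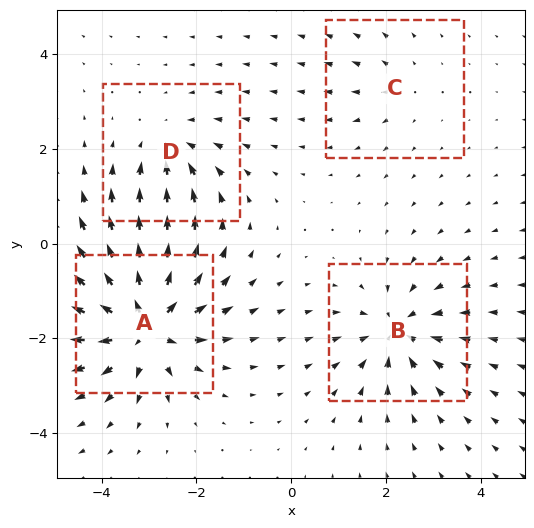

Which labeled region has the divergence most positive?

A

Divergence at each region's feature centre — A: about +8, B: about -5, C: about +2, D: about -4. Region A is most positive.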